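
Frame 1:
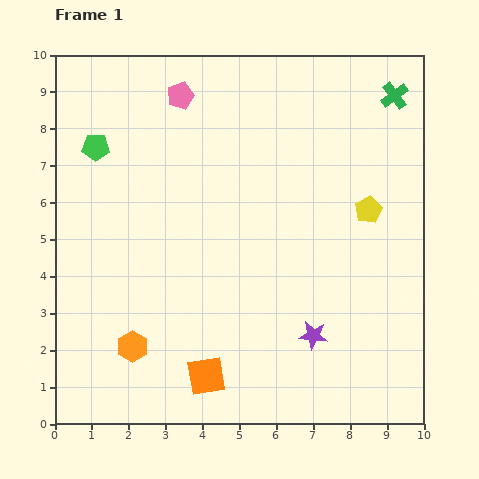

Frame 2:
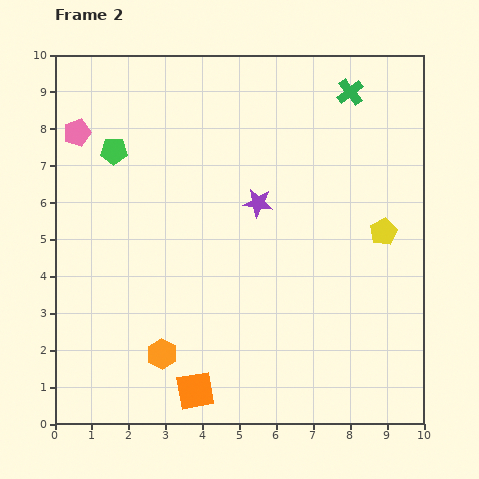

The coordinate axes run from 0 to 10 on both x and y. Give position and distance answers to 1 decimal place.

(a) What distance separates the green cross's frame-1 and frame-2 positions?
1.2

The green cross moved from (9.2, 8.9) to (8.0, 9.0), a distance of √(1.2² + 0.1²) ≈ 1.2.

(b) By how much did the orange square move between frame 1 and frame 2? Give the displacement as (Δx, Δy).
(-0.3, -0.4)

The orange square was at (4.1, 1.3) in frame 1 and (3.8, 0.9) in frame 2.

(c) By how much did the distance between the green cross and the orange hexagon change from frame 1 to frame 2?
-1.1

Distance in frame 1: 9.8. Distance in frame 2: 8.7.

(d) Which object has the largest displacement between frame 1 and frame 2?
the purple star

(moved 3.9; next 3.0)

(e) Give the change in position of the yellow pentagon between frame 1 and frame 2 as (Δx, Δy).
(0.4, -0.6)

The yellow pentagon was at (8.5, 5.8) in frame 1 and (8.9, 5.2) in frame 2.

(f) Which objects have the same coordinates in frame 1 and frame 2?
none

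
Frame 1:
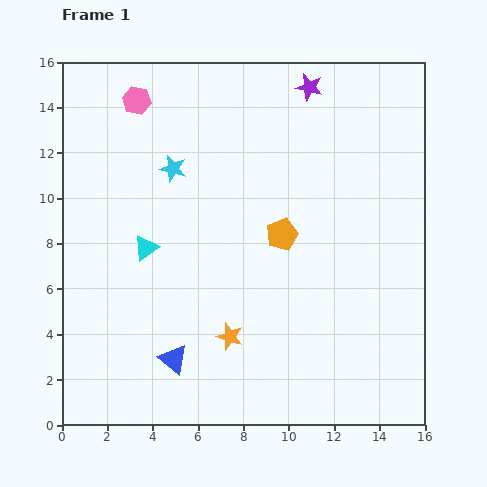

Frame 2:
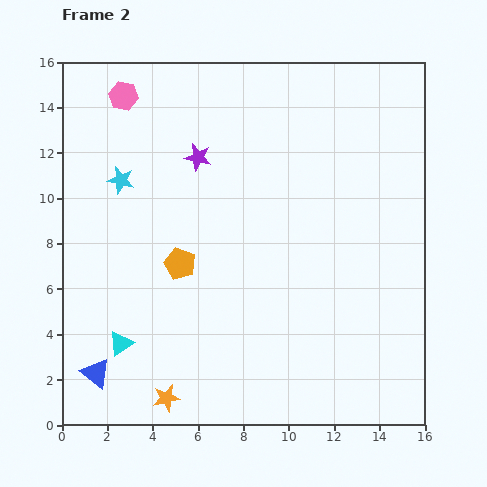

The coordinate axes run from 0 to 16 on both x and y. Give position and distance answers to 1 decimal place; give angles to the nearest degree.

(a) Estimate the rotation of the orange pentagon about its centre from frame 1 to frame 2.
27° counter-clockwise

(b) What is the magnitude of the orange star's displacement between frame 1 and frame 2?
3.9

The orange star moved from (7.4, 3.9) to (4.6, 1.2), a distance of √(2.8² + 2.7²) ≈ 3.9.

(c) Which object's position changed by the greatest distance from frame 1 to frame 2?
the purple star

(moved 5.8; next 4.7)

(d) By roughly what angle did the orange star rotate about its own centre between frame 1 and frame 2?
30° counter-clockwise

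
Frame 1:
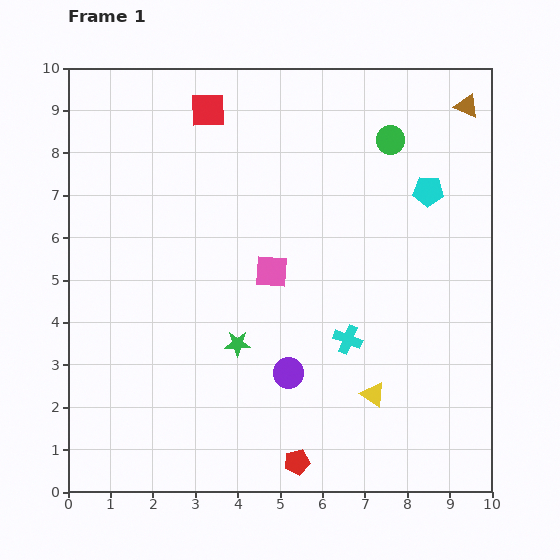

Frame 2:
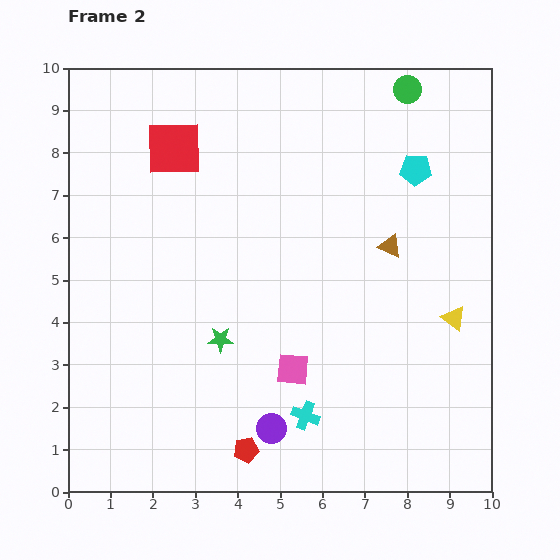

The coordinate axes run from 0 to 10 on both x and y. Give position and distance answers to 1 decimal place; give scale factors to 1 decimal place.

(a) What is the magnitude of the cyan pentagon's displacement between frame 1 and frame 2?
0.6

The cyan pentagon moved from (8.5, 7.1) to (8.2, 7.6), a distance of √(0.3² + 0.5²) ≈ 0.6.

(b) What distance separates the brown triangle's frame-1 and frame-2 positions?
3.8

The brown triangle moved from (9.4, 9.1) to (7.6, 5.8), a distance of √(1.8² + 3.3²) ≈ 3.8.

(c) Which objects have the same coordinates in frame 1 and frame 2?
none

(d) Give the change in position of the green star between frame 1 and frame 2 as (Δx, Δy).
(-0.4, 0.1)

The green star was at (4.0, 3.5) in frame 1 and (3.6, 3.6) in frame 2.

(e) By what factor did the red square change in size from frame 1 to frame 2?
1.6×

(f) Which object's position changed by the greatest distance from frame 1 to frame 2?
the brown triangle

(moved 3.8; next 2.6)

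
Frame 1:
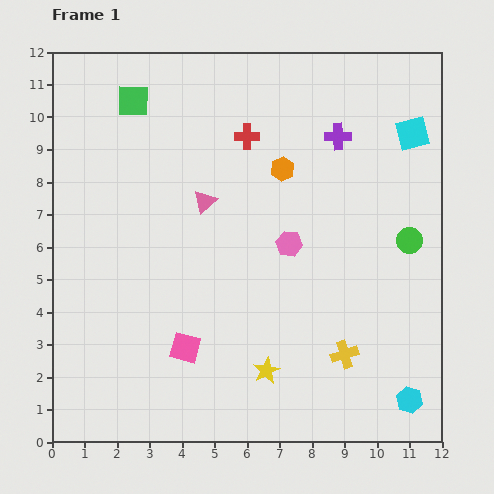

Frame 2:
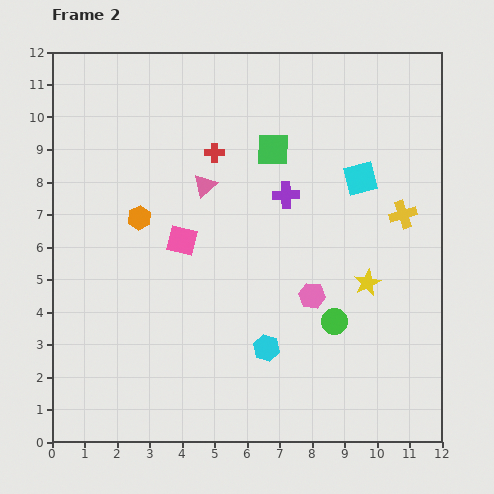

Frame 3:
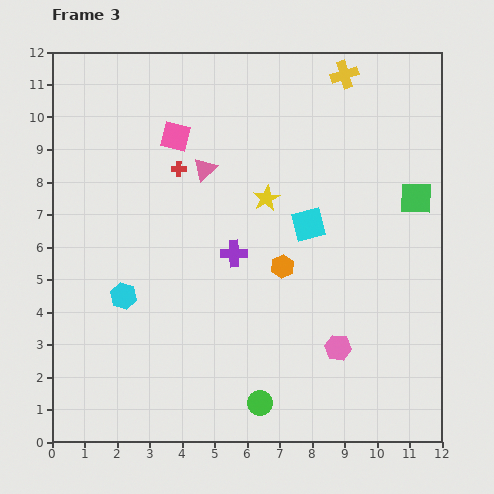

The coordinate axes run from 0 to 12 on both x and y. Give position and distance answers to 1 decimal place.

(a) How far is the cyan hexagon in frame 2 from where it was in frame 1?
4.7

The cyan hexagon moved from (11.0, 1.3) to (6.6, 2.9), a distance of √(4.4² + 1.6²) ≈ 4.7.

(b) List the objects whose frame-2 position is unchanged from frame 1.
none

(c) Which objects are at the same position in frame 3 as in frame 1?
none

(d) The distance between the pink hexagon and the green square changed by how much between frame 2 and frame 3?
+0.5

Distance in frame 2: 4.7. Distance in frame 3: 5.2.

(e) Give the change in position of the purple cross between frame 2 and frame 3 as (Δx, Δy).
(-1.6, -1.8)

The purple cross was at (7.2, 7.6) in frame 2 and (5.6, 5.8) in frame 3.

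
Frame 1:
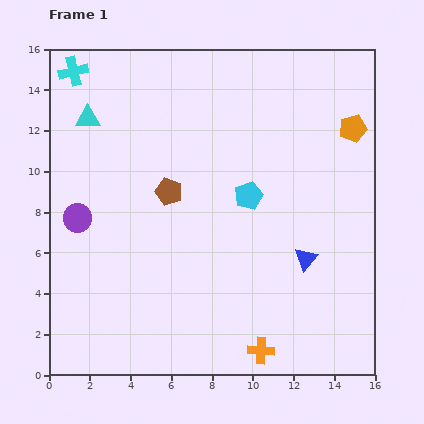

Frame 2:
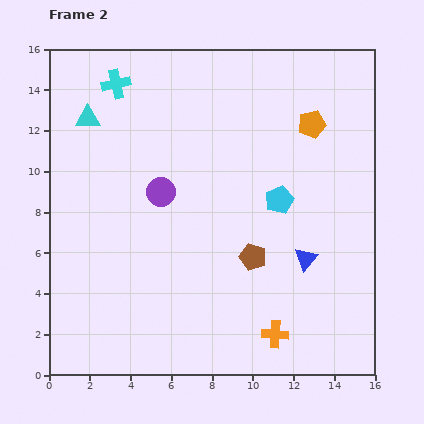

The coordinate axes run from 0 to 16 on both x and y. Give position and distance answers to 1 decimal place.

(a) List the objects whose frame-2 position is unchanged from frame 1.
the cyan triangle, the blue triangle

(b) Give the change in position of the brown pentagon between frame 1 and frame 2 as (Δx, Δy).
(4.1, -3.2)

The brown pentagon was at (5.9, 9.0) in frame 1 and (10.0, 5.8) in frame 2.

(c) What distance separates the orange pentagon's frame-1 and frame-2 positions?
2.0

The orange pentagon moved from (14.9, 12.1) to (12.9, 12.3), a distance of √(2.0² + 0.2²) ≈ 2.0.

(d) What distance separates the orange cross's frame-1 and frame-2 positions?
1.1

The orange cross moved from (10.4, 1.2) to (11.1, 2.0), a distance of √(0.7² + 0.8²) ≈ 1.1.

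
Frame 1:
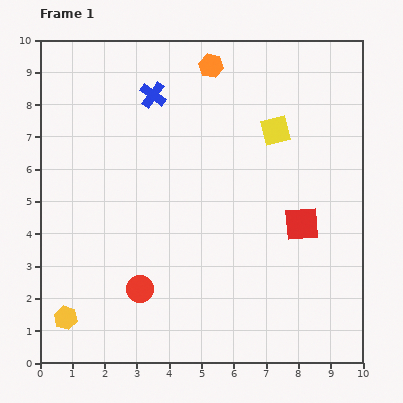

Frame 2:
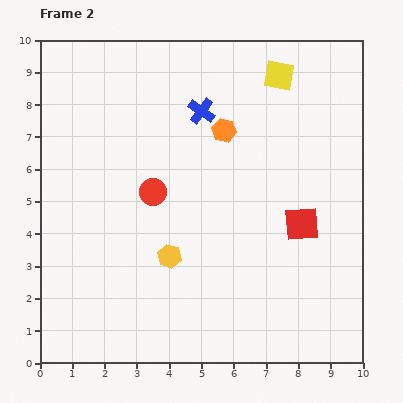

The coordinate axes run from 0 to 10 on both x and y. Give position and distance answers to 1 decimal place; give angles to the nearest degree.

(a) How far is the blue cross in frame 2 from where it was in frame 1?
1.6

The blue cross moved from (3.5, 8.3) to (5.0, 7.8), a distance of √(1.5² + 0.5²) ≈ 1.6.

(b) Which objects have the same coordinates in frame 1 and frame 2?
the red square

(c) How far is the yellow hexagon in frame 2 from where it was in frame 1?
3.7

The yellow hexagon moved from (0.8, 1.4) to (4.0, 3.3), a distance of √(3.2² + 1.9²) ≈ 3.7.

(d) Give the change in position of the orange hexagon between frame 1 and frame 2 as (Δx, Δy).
(0.4, -2.0)

The orange hexagon was at (5.3, 9.2) in frame 1 and (5.7, 7.2) in frame 2.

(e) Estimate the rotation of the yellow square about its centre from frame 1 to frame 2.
24° clockwise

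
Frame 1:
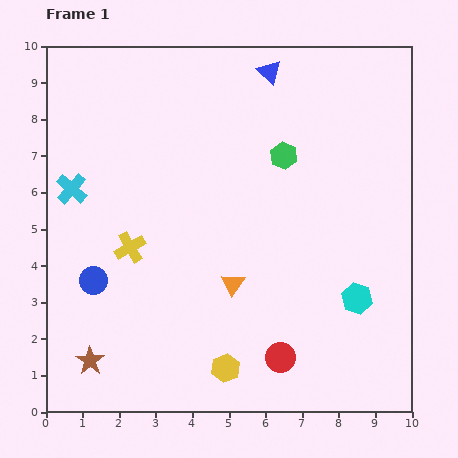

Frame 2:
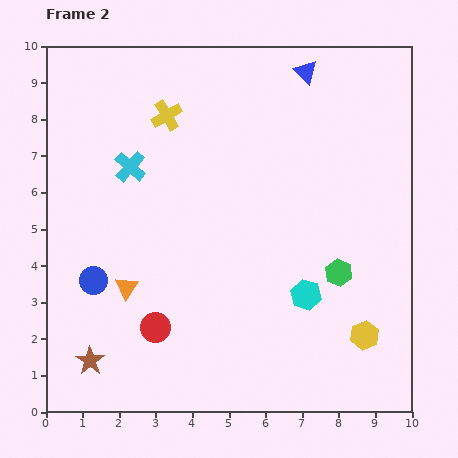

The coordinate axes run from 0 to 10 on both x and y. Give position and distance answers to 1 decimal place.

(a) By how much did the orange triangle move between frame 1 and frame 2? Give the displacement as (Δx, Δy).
(-2.9, -0.1)

The orange triangle was at (5.1, 3.5) in frame 1 and (2.2, 3.4) in frame 2.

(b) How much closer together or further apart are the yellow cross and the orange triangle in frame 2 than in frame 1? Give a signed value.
+1.8

Distance in frame 1: 3.0. Distance in frame 2: 4.8.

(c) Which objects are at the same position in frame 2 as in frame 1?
the blue circle, the brown star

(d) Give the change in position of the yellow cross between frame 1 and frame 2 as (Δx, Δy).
(1.0, 3.6)

The yellow cross was at (2.3, 4.5) in frame 1 and (3.3, 8.1) in frame 2.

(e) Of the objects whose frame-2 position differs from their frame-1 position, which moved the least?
the blue triangle

(moved 1.0)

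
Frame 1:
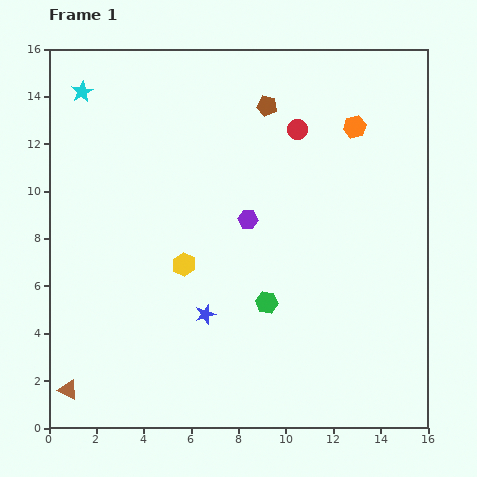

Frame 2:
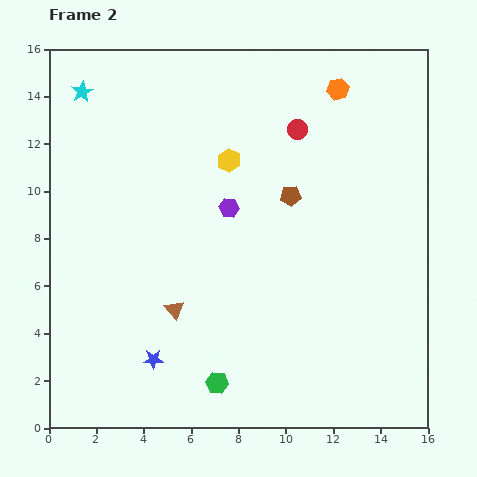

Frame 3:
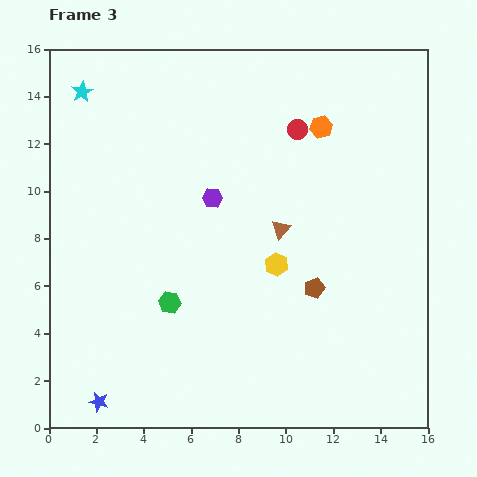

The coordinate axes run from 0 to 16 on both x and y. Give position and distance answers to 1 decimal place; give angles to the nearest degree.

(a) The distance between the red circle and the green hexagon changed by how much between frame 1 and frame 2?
+3.8

Distance in frame 1: 7.4. Distance in frame 2: 11.2.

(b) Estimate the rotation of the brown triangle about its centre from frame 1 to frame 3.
44° clockwise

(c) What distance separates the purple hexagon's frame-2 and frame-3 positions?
0.8

The purple hexagon moved from (7.6, 9.3) to (6.9, 9.7), a distance of √(0.7² + 0.4²) ≈ 0.8.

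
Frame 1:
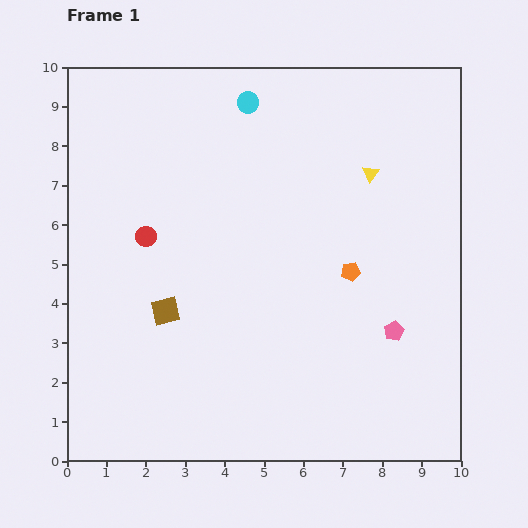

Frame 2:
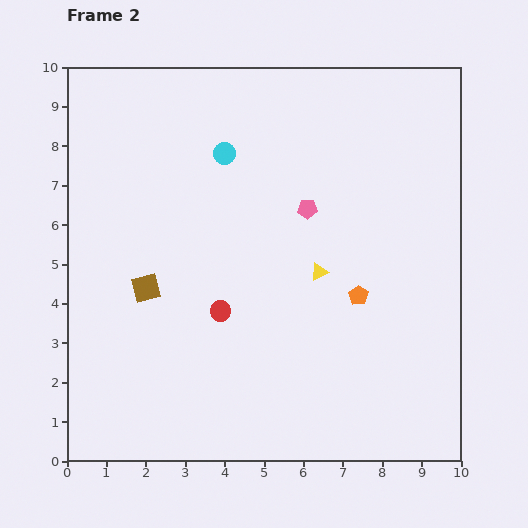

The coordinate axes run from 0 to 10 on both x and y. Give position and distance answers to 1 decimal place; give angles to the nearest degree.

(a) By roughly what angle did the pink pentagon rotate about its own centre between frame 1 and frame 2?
27° clockwise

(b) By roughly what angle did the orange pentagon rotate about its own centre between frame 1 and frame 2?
29° counter-clockwise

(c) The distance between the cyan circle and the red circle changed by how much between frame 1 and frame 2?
-0.3

Distance in frame 1: 4.3. Distance in frame 2: 4.0.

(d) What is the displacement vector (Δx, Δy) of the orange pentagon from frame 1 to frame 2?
(0.2, -0.6)

The orange pentagon was at (7.2, 4.8) in frame 1 and (7.4, 4.2) in frame 2.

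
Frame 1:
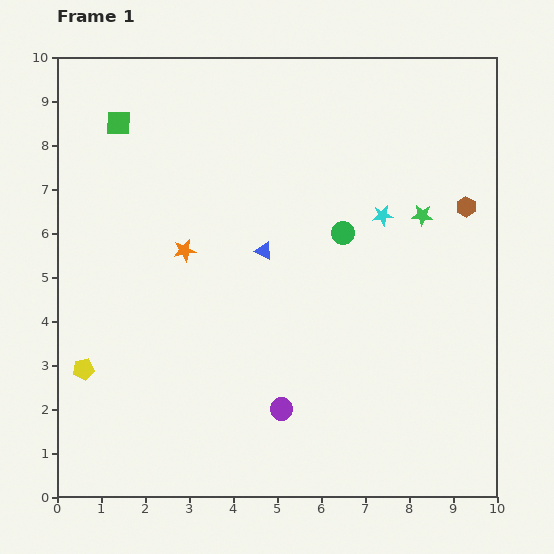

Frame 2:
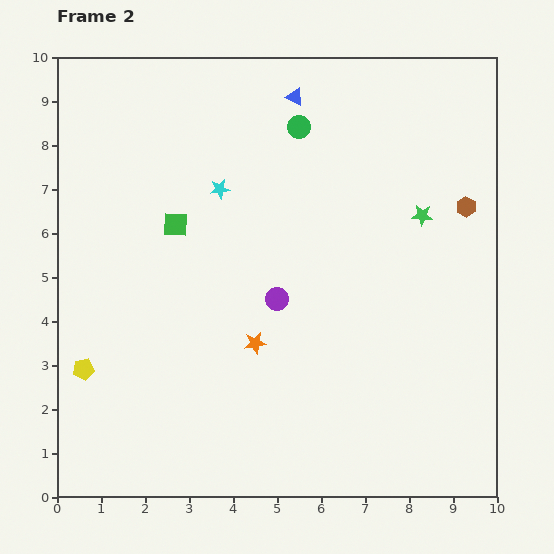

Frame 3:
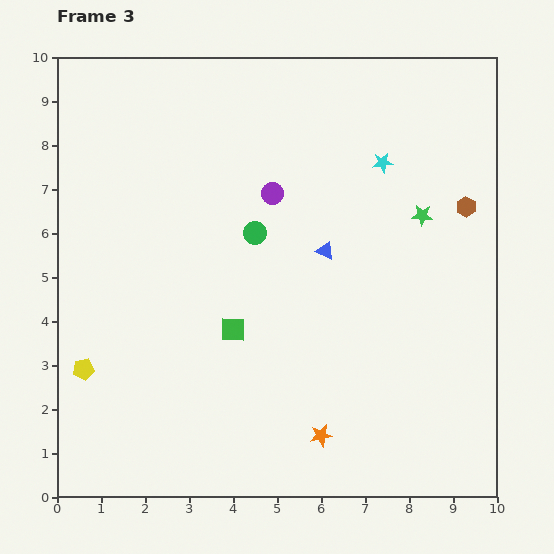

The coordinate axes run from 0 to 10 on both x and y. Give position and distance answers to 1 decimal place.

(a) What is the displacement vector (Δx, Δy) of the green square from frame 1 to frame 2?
(1.3, -2.3)

The green square was at (1.4, 8.5) in frame 1 and (2.7, 6.2) in frame 2.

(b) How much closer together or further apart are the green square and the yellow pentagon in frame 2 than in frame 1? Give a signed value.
-1.8

Distance in frame 1: 5.7. Distance in frame 2: 3.9.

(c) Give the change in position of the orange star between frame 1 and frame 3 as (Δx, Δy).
(3.1, -4.2)

The orange star was at (2.9, 5.6) in frame 1 and (6.0, 1.4) in frame 3.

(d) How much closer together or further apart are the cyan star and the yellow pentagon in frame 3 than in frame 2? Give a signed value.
+3.2

Distance in frame 2: 5.1. Distance in frame 3: 8.3.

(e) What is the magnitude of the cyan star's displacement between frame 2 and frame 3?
3.7

The cyan star moved from (3.7, 7.0) to (7.4, 7.6), a distance of √(3.7² + 0.6²) ≈ 3.7.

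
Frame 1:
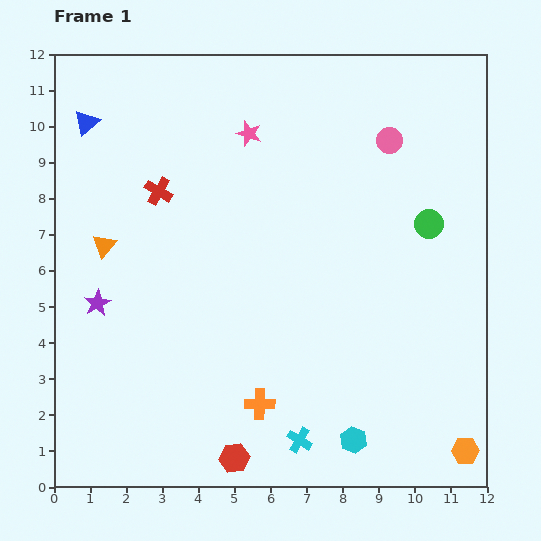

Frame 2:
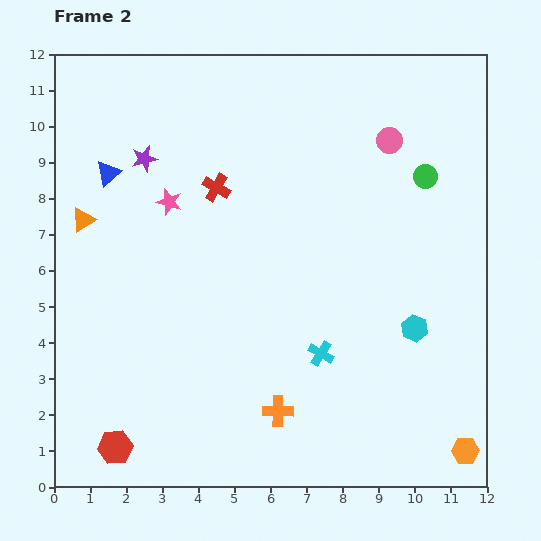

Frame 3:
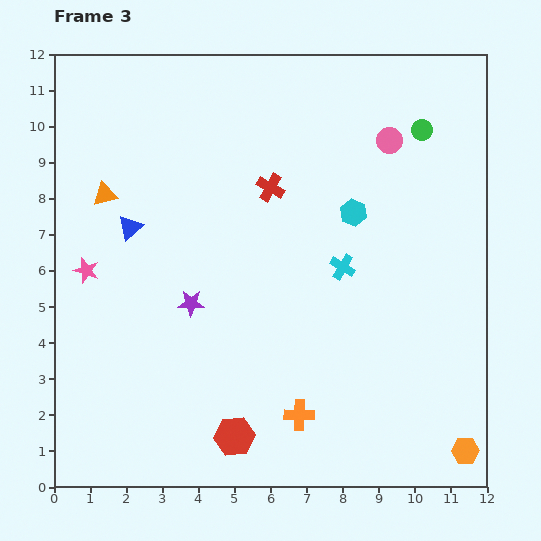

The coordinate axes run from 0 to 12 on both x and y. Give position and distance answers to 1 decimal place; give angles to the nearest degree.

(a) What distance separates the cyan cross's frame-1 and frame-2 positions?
2.5

The cyan cross moved from (6.8, 1.3) to (7.4, 3.7), a distance of √(0.6² + 2.4²) ≈ 2.5.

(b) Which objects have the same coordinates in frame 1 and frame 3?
the pink circle, the orange hexagon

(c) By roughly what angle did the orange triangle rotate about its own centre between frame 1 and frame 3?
37° clockwise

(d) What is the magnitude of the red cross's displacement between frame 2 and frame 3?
1.5

The red cross moved from (4.5, 8.3) to (6.0, 8.3), a distance of √(1.5² + 0.0²) ≈ 1.5.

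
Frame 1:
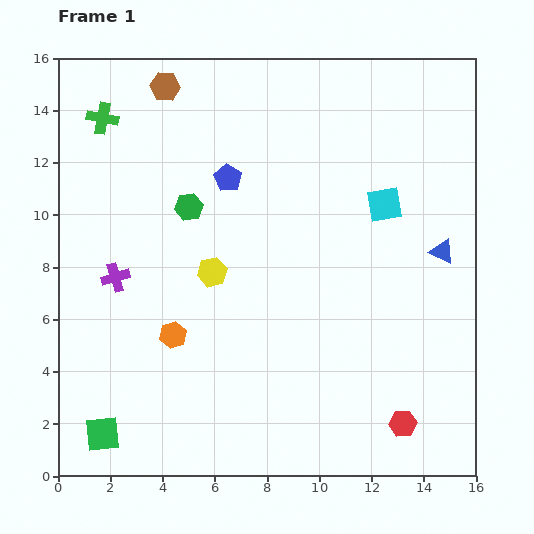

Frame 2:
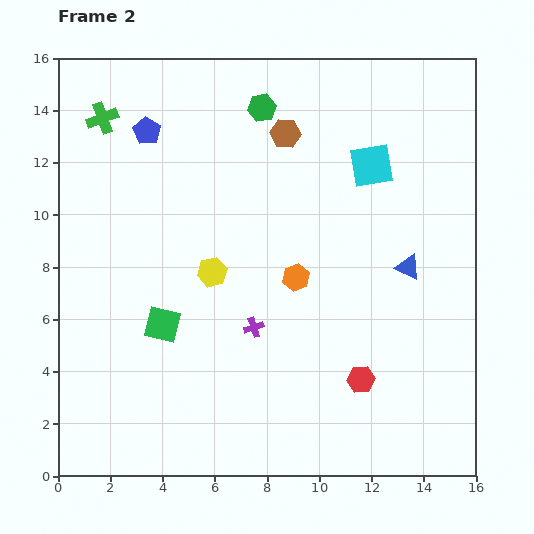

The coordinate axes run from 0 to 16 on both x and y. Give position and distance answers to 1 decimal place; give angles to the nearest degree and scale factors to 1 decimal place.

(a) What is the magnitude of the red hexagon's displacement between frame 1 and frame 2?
2.3

The red hexagon moved from (13.2, 2.0) to (11.6, 3.7), a distance of √(1.6² + 1.7²) ≈ 2.3.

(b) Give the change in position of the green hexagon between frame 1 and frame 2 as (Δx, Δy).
(2.8, 3.8)

The green hexagon was at (5.0, 10.3) in frame 1 and (7.8, 14.1) in frame 2.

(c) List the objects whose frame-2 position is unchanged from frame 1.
the green cross, the yellow hexagon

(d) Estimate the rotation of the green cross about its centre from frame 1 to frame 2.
31° counter-clockwise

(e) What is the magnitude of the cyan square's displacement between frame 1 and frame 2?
1.6

The cyan square moved from (12.5, 10.4) to (12.0, 11.9), a distance of √(0.5² + 1.5²) ≈ 1.6.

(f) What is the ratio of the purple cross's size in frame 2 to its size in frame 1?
0.7×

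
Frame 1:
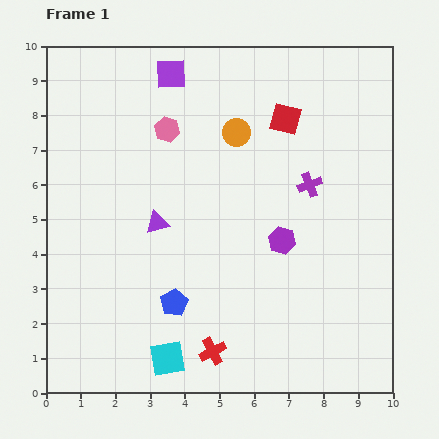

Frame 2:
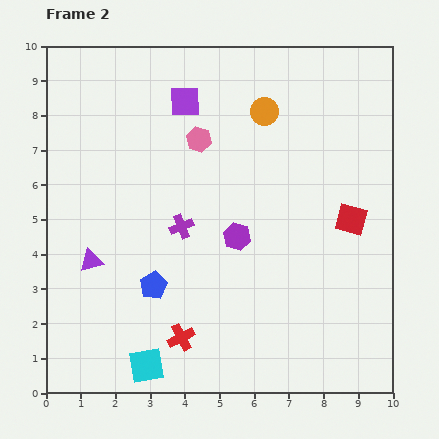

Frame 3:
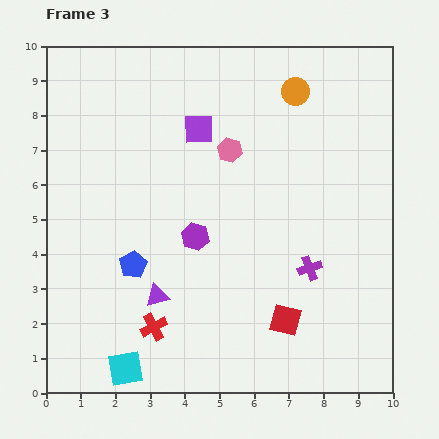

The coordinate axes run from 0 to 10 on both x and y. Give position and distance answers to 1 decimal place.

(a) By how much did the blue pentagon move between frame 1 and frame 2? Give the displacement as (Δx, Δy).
(-0.6, 0.5)

The blue pentagon was at (3.7, 2.6) in frame 1 and (3.1, 3.1) in frame 2.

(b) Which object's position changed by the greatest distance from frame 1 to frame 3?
the red square

(moved 5.8; next 2.5)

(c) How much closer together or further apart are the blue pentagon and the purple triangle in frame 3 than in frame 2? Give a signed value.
-0.8

Distance in frame 2: 1.9. Distance in frame 3: 1.1.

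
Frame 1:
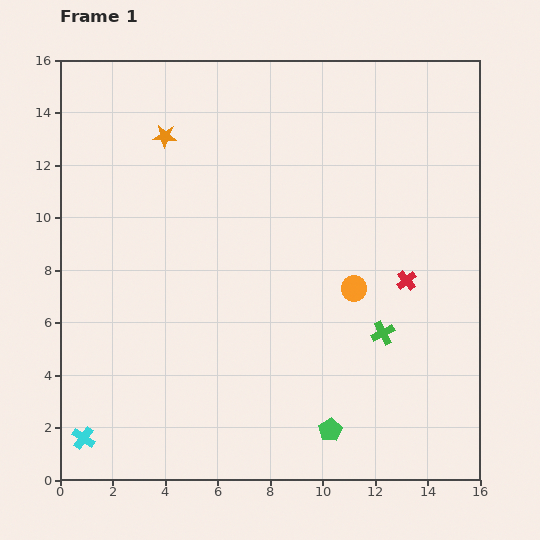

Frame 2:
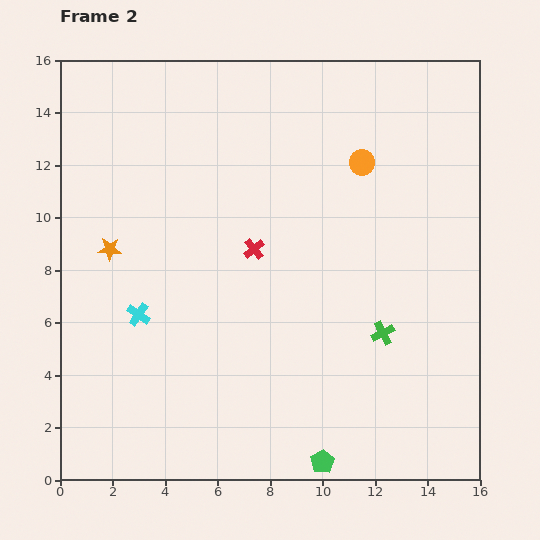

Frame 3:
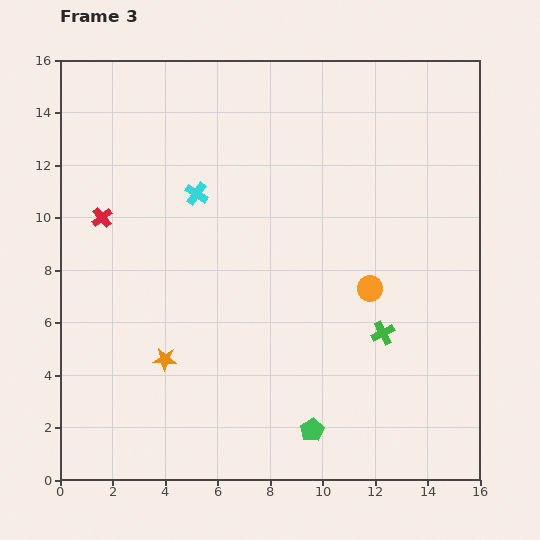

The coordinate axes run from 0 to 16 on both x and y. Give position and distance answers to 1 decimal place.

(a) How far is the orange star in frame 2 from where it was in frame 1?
4.8

The orange star moved from (4.0, 13.1) to (1.9, 8.8), a distance of √(2.1² + 4.3²) ≈ 4.8.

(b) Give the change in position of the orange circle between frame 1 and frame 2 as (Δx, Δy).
(0.3, 4.8)

The orange circle was at (11.2, 7.3) in frame 1 and (11.5, 12.1) in frame 2.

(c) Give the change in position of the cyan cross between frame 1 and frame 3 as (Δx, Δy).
(4.3, 9.3)

The cyan cross was at (0.9, 1.6) in frame 1 and (5.2, 10.9) in frame 3.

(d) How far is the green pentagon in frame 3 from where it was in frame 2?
1.3

The green pentagon moved from (10.0, 0.7) to (9.6, 1.9), a distance of √(0.4² + 1.2²) ≈ 1.3.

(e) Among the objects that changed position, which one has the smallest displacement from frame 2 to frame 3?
the green pentagon

(moved 1.3)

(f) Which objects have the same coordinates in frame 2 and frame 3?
the green cross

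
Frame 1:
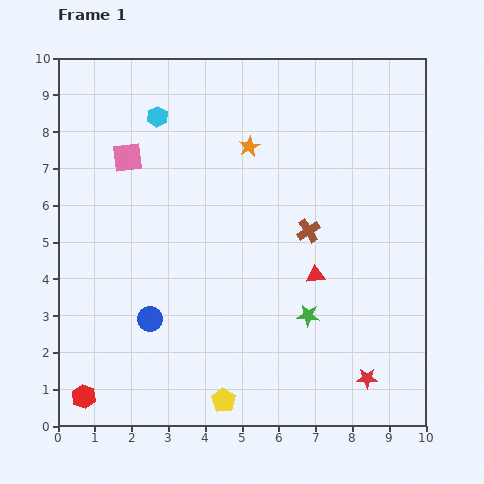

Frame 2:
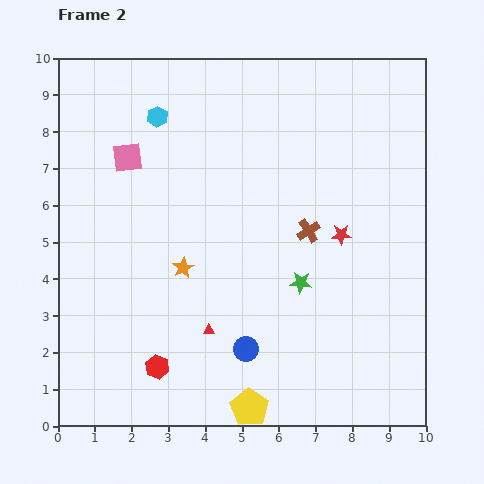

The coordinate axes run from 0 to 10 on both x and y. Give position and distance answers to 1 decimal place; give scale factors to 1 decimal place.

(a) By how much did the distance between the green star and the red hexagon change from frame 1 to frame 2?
-2.0

Distance in frame 1: 6.5. Distance in frame 2: 4.5.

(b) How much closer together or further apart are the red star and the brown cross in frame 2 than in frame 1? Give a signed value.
-3.4

Distance in frame 1: 4.3. Distance in frame 2: 0.9.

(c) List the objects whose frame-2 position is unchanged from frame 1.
the pink square, the cyan hexagon, the brown cross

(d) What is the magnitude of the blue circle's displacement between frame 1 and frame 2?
2.7

The blue circle moved from (2.5, 2.9) to (5.1, 2.1), a distance of √(2.6² + 0.8²) ≈ 2.7.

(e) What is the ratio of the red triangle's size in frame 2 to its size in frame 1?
0.6×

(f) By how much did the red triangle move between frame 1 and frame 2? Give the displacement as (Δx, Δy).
(-2.9, -1.5)

The red triangle was at (7.0, 4.1) in frame 1 and (4.1, 2.6) in frame 2.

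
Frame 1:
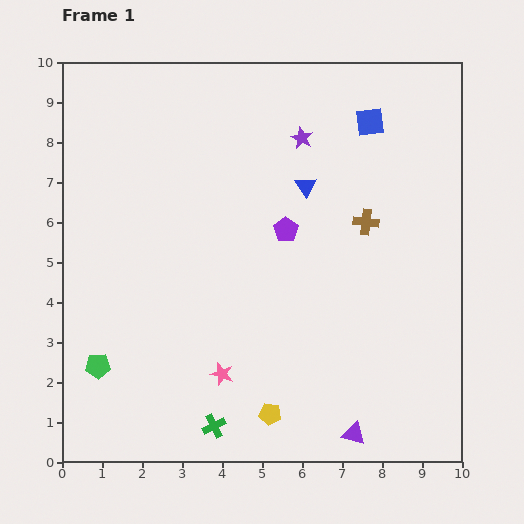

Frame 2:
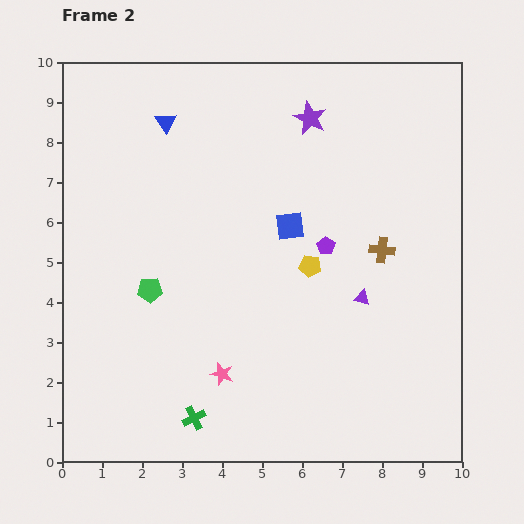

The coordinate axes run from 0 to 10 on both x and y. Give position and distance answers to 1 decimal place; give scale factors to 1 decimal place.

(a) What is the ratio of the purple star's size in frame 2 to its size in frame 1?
1.5×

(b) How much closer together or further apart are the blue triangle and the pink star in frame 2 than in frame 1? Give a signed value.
+1.4

Distance in frame 1: 5.1. Distance in frame 2: 6.5.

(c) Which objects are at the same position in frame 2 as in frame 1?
the pink star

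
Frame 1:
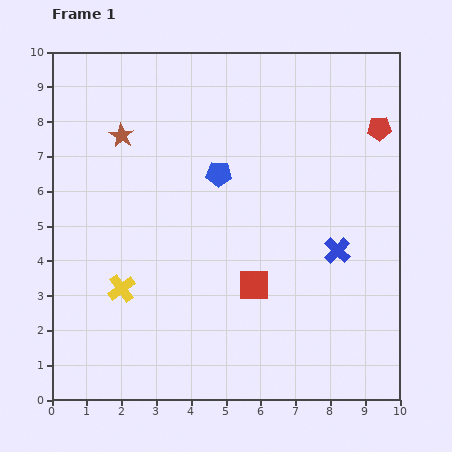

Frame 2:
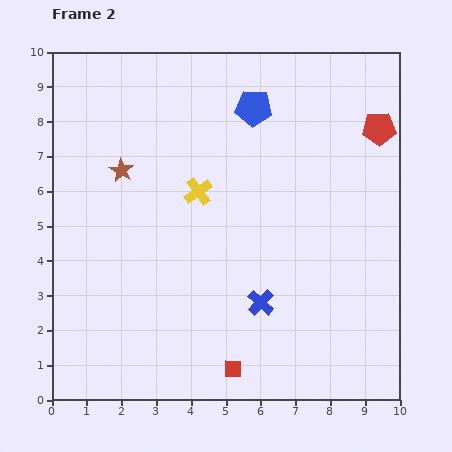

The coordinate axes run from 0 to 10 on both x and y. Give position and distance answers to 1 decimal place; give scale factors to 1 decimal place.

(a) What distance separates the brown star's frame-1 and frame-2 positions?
1.0

The brown star moved from (2.0, 7.6) to (2.0, 6.6), a distance of √(0.0² + 1.0²) ≈ 1.0.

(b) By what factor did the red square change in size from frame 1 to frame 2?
0.6×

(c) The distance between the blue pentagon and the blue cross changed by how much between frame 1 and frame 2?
+1.6

Distance in frame 1: 4.0. Distance in frame 2: 5.6.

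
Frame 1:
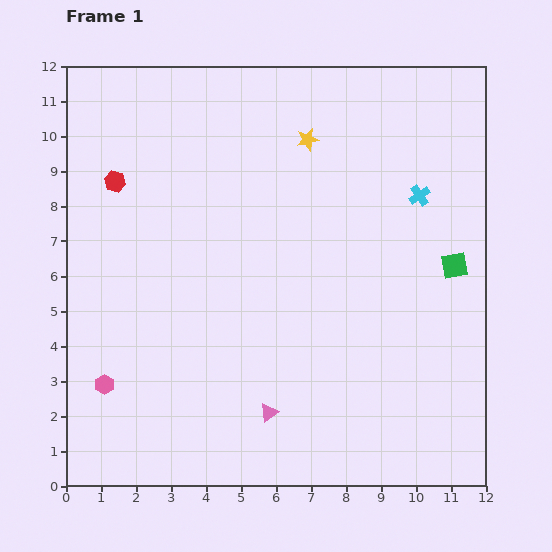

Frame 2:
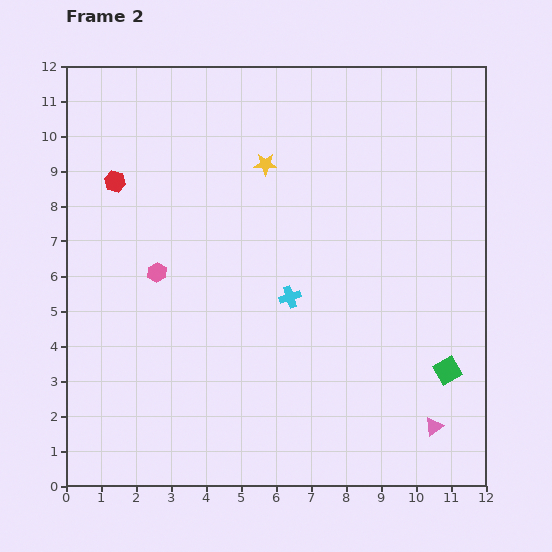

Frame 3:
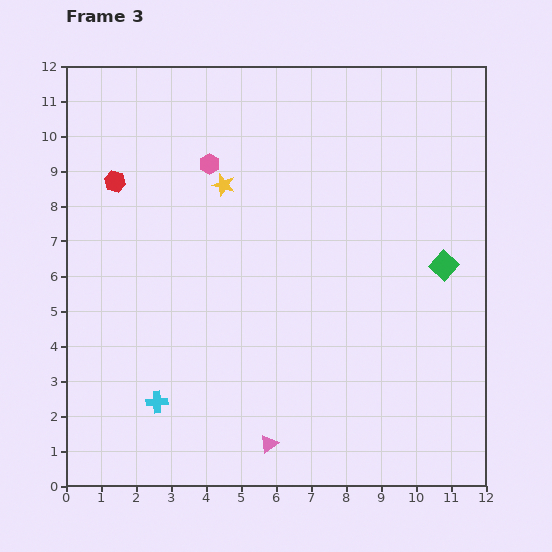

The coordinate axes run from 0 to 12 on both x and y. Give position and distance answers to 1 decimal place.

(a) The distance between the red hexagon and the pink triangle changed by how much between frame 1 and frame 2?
+3.6

Distance in frame 1: 7.9. Distance in frame 2: 11.5.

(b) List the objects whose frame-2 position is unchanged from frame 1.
the red hexagon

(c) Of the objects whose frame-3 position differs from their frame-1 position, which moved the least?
the green square

(moved 0.3)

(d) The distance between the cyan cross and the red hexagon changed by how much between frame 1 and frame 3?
-2.3

Distance in frame 1: 8.7. Distance in frame 3: 6.4.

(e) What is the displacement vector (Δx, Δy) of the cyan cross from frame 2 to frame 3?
(-3.8, -3.0)

The cyan cross was at (6.4, 5.4) in frame 2 and (2.6, 2.4) in frame 3.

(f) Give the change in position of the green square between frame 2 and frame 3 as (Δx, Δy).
(-0.1, 3.0)

The green square was at (10.9, 3.3) in frame 2 and (10.8, 6.3) in frame 3.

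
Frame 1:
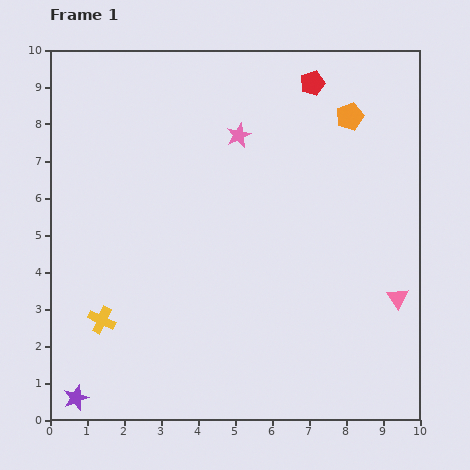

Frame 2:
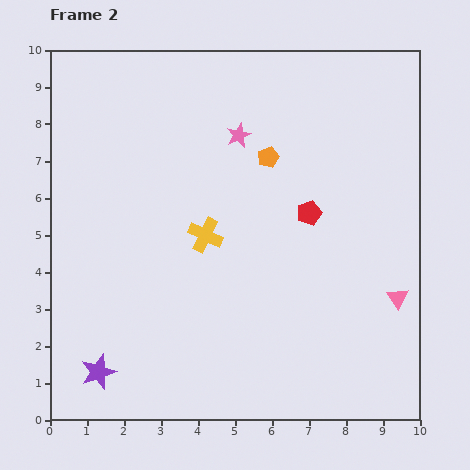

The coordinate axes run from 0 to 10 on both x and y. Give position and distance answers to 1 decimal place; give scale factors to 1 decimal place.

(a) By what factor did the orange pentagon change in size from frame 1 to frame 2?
0.8×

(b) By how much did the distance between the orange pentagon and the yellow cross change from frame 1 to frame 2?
-6.0

Distance in frame 1: 8.7. Distance in frame 2: 2.7.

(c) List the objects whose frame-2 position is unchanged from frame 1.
the pink star, the pink triangle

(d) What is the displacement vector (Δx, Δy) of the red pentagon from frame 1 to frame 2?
(-0.1, -3.5)

The red pentagon was at (7.1, 9.1) in frame 1 and (7.0, 5.6) in frame 2.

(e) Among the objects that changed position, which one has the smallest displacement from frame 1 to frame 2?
the purple star

(moved 0.9)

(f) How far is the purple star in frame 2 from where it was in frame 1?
0.9

The purple star moved from (0.7, 0.6) to (1.3, 1.3), a distance of √(0.6² + 0.7²) ≈ 0.9.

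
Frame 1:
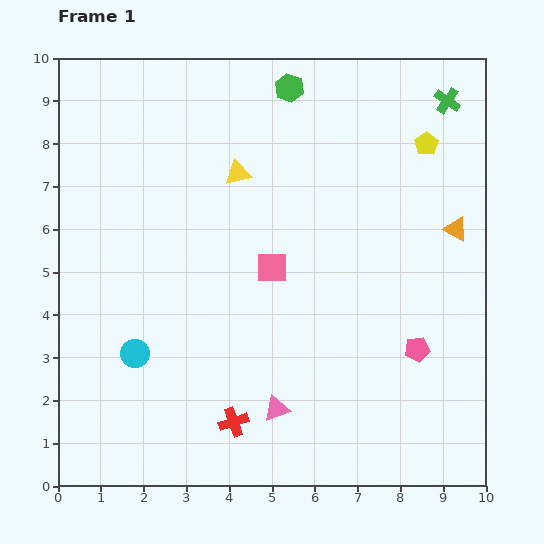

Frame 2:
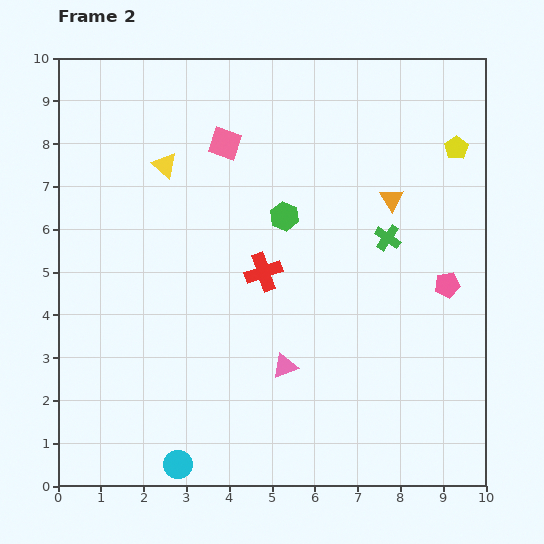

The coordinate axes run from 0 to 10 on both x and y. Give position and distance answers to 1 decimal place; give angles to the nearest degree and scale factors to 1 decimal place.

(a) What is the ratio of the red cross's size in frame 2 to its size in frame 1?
1.3×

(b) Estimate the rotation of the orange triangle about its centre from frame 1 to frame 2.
29° clockwise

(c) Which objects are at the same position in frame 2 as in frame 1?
none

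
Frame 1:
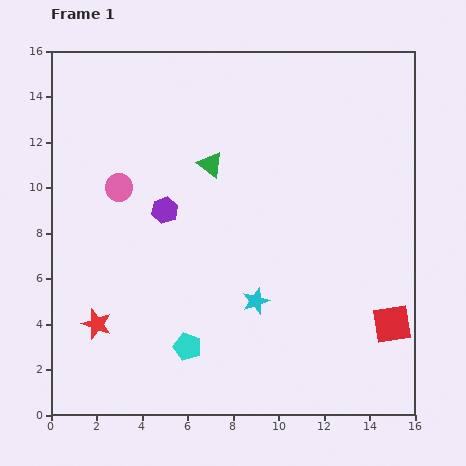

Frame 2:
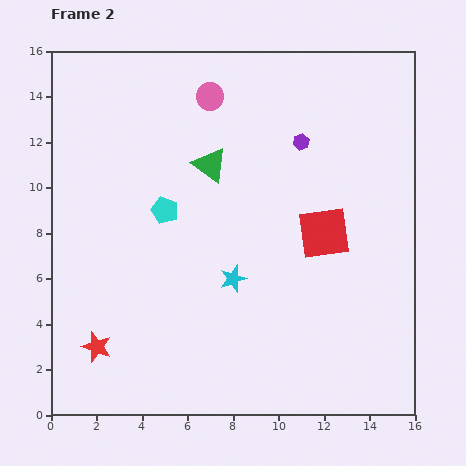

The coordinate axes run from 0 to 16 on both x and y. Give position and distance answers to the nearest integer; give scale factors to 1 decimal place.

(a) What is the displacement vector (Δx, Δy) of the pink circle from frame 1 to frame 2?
(4, 4)

The pink circle was at (3, 10) in frame 1 and (7, 14) in frame 2.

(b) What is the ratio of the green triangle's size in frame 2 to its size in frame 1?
1.4×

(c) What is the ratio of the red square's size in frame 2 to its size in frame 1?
1.3×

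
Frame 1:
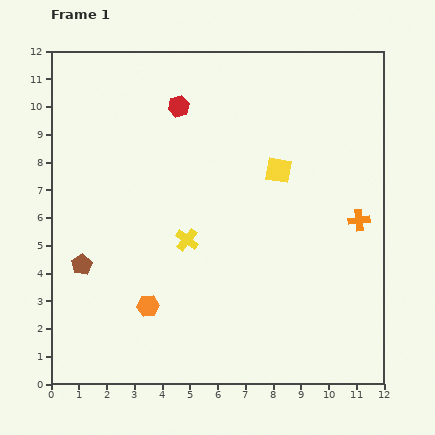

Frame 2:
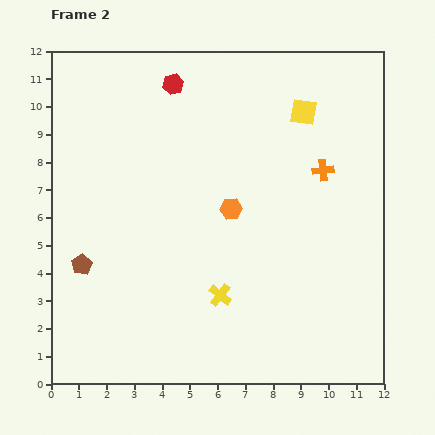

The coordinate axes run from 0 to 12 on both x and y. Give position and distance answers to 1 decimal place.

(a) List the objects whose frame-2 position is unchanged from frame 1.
the brown pentagon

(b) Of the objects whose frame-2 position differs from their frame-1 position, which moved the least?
the red hexagon

(moved 0.8)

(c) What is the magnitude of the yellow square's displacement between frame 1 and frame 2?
2.3

The yellow square moved from (8.2, 7.7) to (9.1, 9.8), a distance of √(0.9² + 2.1²) ≈ 2.3.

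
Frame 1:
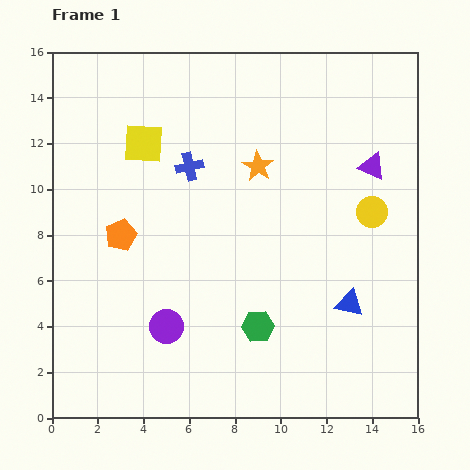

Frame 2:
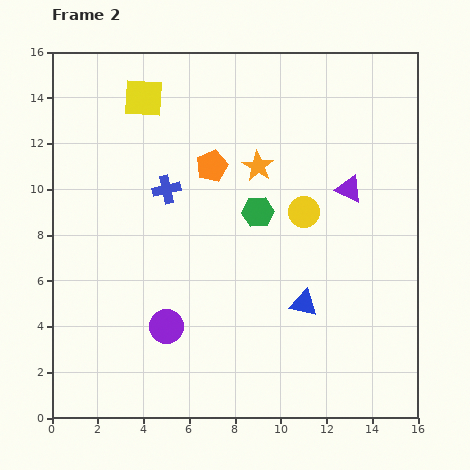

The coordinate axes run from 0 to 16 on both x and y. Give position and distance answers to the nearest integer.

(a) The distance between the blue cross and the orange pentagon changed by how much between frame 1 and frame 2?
-2

Distance in frame 1: 4. Distance in frame 2: 2.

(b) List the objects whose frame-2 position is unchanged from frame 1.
the purple circle, the orange star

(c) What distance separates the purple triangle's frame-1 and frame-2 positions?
1

The purple triangle moved from (14, 11) to (13, 10), a distance of √(1² + 1²) ≈ 1.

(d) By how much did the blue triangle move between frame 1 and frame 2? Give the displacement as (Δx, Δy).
(-2, 0)

The blue triangle was at (13, 5) in frame 1 and (11, 5) in frame 2.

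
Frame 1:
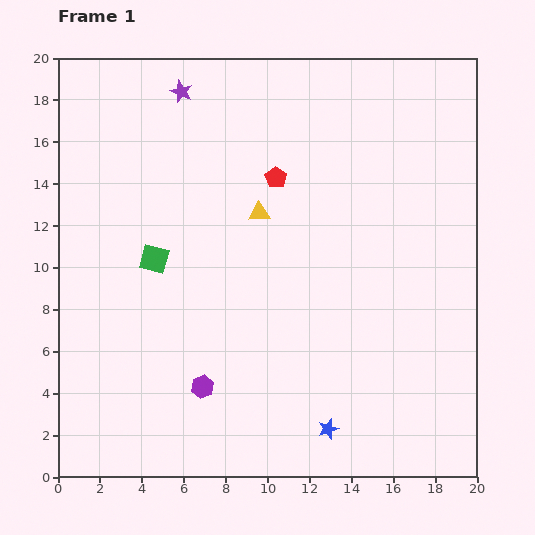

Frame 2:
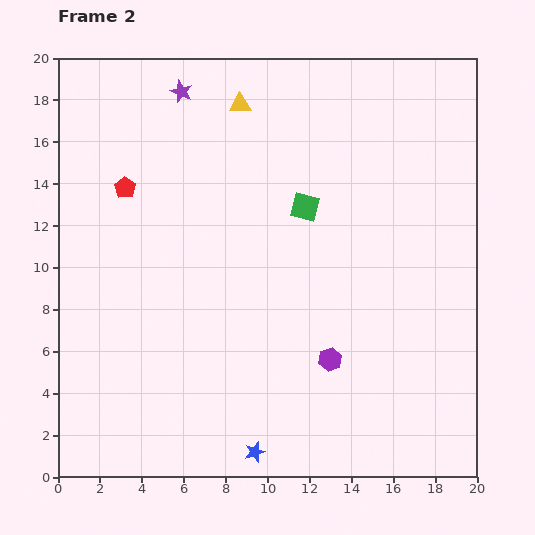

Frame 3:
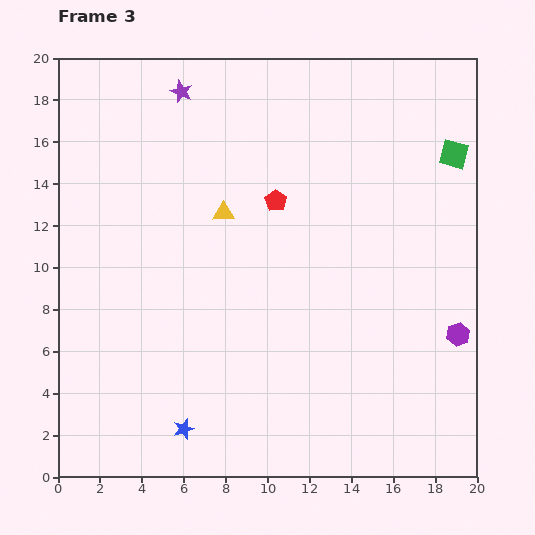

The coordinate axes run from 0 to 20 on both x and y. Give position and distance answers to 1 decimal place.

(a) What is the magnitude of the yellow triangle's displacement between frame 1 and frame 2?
5.3

The yellow triangle moved from (9.6, 12.6) to (8.7, 17.8), a distance of √(0.9² + 5.2²) ≈ 5.3.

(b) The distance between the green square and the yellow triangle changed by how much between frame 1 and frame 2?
+0.3

Distance in frame 1: 5.5. Distance in frame 2: 5.8.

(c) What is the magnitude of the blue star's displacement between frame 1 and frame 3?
6.9

The blue star moved from (12.9, 2.3) to (6.0, 2.3), a distance of √(6.9² + 0.0²) ≈ 6.9.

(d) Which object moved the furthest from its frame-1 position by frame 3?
the green square

(moved 15.1; next 12.5)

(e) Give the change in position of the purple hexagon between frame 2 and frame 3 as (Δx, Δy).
(6.1, 1.2)

The purple hexagon was at (13.0, 5.6) in frame 2 and (19.1, 6.8) in frame 3.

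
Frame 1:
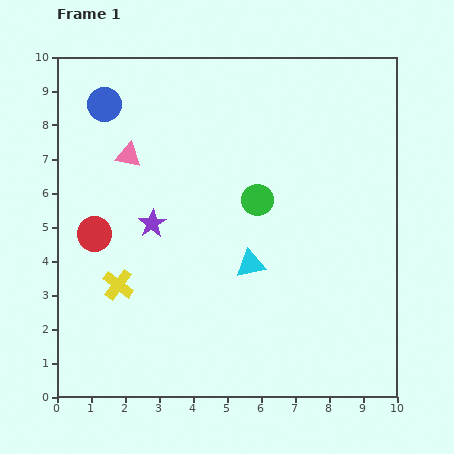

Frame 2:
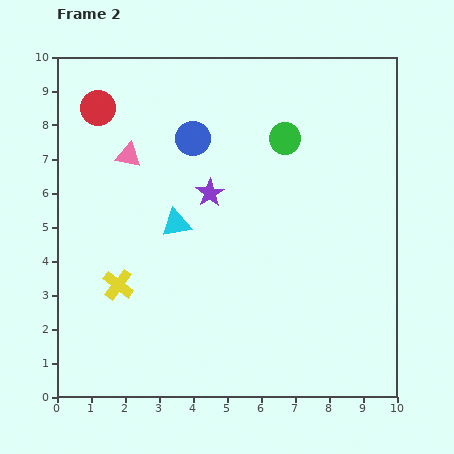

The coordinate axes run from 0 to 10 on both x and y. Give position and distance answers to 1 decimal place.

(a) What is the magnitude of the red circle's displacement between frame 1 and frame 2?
3.7

The red circle moved from (1.1, 4.8) to (1.2, 8.5), a distance of √(0.1² + 3.7²) ≈ 3.7.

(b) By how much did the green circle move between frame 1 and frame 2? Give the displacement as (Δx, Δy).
(0.8, 1.8)

The green circle was at (5.9, 5.8) in frame 1 and (6.7, 7.6) in frame 2.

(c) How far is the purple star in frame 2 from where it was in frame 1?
1.9

The purple star moved from (2.8, 5.1) to (4.5, 6.0), a distance of √(1.7² + 0.9²) ≈ 1.9.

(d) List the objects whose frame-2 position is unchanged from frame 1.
the yellow cross, the pink triangle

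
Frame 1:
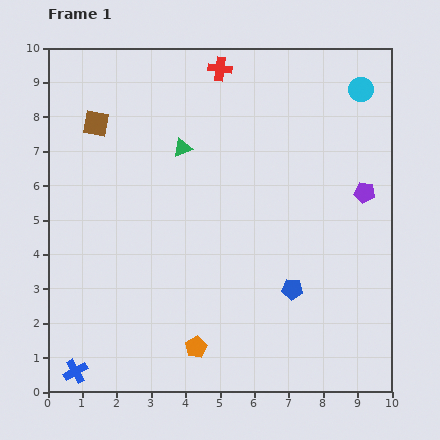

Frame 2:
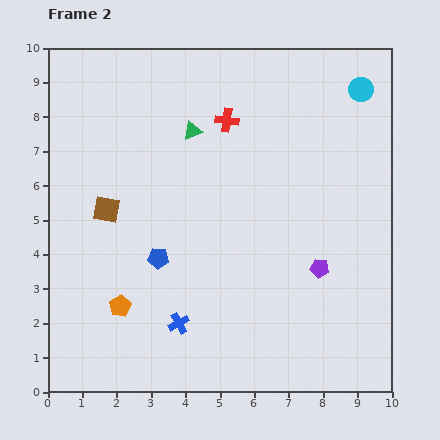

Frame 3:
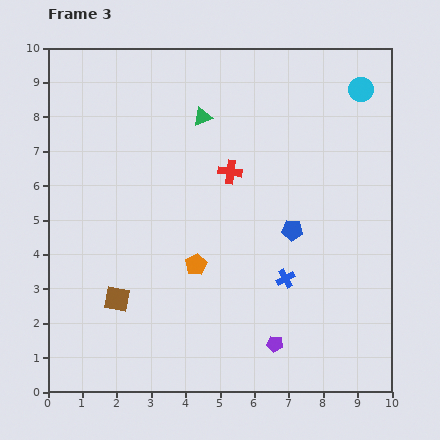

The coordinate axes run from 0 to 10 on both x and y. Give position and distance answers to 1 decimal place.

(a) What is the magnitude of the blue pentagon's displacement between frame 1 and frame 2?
4.0

The blue pentagon moved from (7.1, 3.0) to (3.2, 3.9), a distance of √(3.9² + 0.9²) ≈ 4.0.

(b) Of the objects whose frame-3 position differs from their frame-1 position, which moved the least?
the green triangle

(moved 1.1)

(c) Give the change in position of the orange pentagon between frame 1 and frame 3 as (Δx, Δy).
(0.0, 2.4)

The orange pentagon was at (4.3, 1.3) in frame 1 and (4.3, 3.7) in frame 3.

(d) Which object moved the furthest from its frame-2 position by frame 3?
the blue pentagon

(moved 4.0; next 3.4)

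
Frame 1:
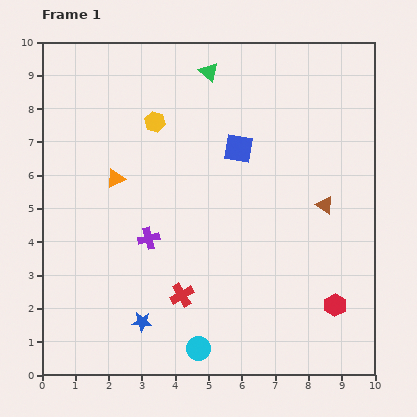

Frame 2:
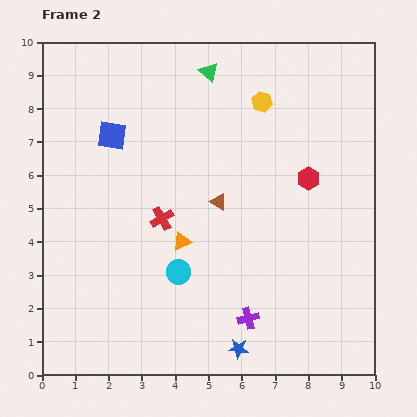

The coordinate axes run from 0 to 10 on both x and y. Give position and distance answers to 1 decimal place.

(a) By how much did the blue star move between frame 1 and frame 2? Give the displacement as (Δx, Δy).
(2.9, -0.8)

The blue star was at (3.0, 1.6) in frame 1 and (5.9, 0.8) in frame 2.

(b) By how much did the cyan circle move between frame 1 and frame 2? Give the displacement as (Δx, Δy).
(-0.6, 2.3)

The cyan circle was at (4.7, 0.8) in frame 1 and (4.1, 3.1) in frame 2.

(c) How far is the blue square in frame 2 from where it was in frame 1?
3.8

The blue square moved from (5.9, 6.8) to (2.1, 7.2), a distance of √(3.8² + 0.4²) ≈ 3.8.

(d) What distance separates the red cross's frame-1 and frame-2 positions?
2.4

The red cross moved from (4.2, 2.4) to (3.6, 4.7), a distance of √(0.6² + 2.3²) ≈ 2.4.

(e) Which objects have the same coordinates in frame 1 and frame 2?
the green triangle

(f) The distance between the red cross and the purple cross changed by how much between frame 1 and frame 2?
+2.0

Distance in frame 1: 2.0. Distance in frame 2: 4.0.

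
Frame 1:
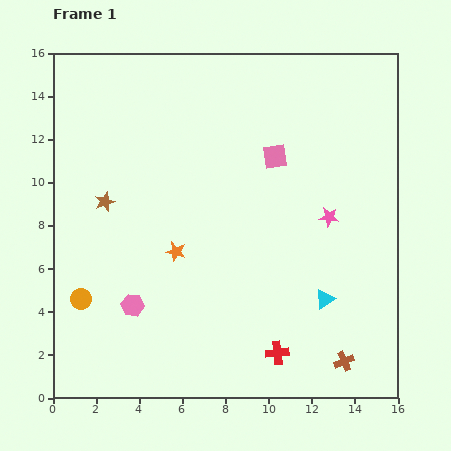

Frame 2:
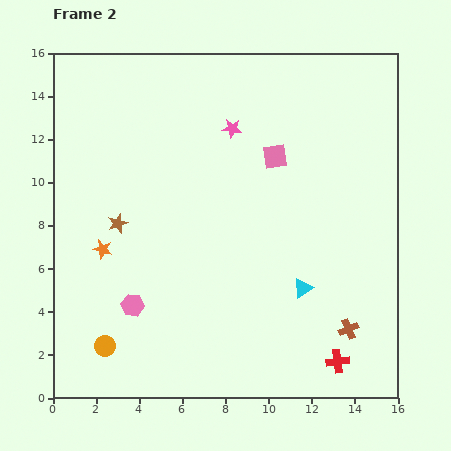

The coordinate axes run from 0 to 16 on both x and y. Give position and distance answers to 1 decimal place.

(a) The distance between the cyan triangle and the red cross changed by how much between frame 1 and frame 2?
+0.5

Distance in frame 1: 3.3. Distance in frame 2: 3.8.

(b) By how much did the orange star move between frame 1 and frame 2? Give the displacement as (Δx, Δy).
(-3.4, 0.1)

The orange star was at (5.7, 6.8) in frame 1 and (2.3, 6.9) in frame 2.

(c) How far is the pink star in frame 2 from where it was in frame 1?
6.1

The pink star moved from (12.8, 8.4) to (8.3, 12.5), a distance of √(4.5² + 4.1²) ≈ 6.1.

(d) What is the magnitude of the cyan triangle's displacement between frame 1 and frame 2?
1.1

The cyan triangle moved from (12.6, 4.6) to (11.6, 5.1), a distance of √(1.0² + 0.5²) ≈ 1.1.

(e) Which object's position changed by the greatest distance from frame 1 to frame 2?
the pink star

(moved 6.1; next 3.4)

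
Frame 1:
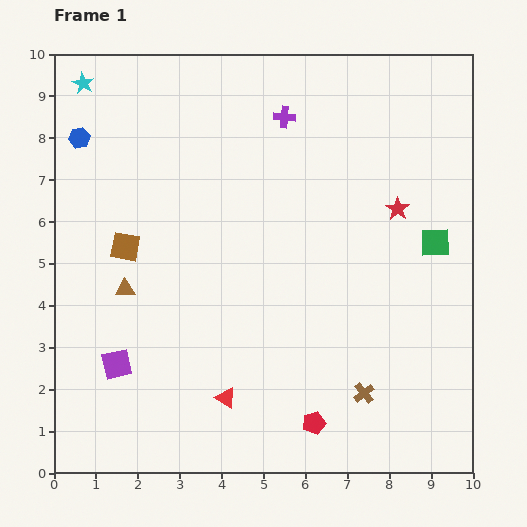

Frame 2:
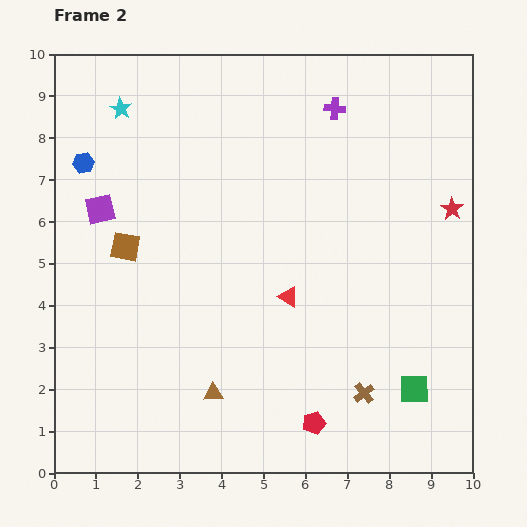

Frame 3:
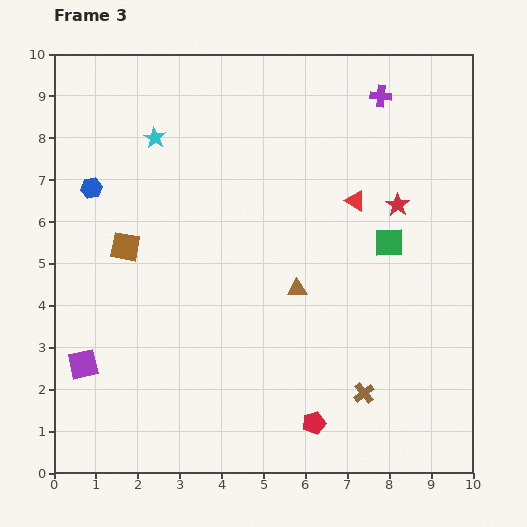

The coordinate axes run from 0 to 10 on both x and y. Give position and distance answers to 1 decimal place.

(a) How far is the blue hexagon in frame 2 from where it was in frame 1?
0.6

The blue hexagon moved from (0.6, 8.0) to (0.7, 7.4), a distance of √(0.1² + 0.6²) ≈ 0.6.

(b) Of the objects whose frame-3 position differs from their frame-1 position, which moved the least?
the red star

(moved 0.1)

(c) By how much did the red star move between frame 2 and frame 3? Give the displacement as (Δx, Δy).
(-1.3, 0.1)

The red star was at (9.5, 6.3) in frame 2 and (8.2, 6.4) in frame 3.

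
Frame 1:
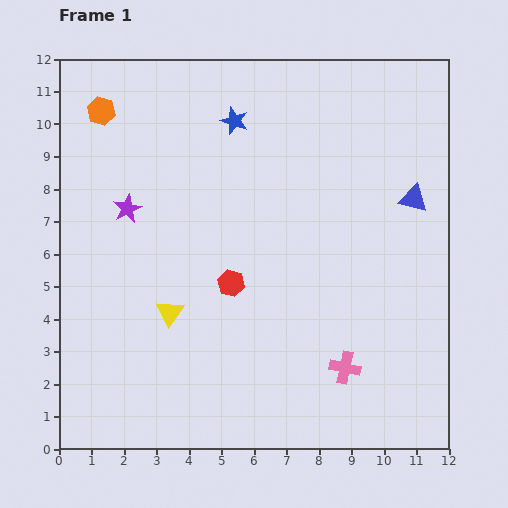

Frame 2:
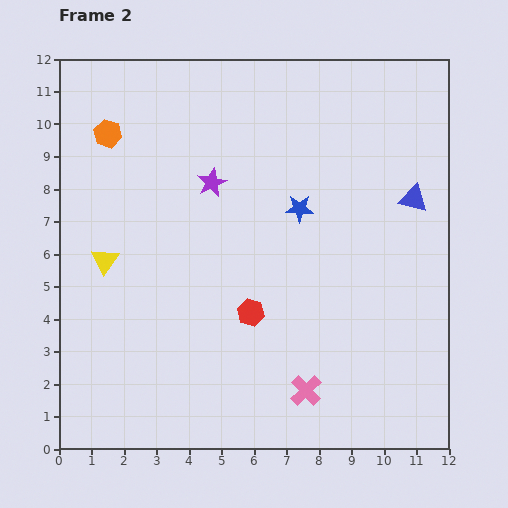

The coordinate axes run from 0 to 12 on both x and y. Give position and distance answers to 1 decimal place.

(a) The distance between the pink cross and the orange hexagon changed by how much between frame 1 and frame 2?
-0.9

Distance in frame 1: 10.9. Distance in frame 2: 10.0.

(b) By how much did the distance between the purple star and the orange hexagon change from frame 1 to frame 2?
+0.4

Distance in frame 1: 3.1. Distance in frame 2: 3.5.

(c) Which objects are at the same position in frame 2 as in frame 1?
the blue triangle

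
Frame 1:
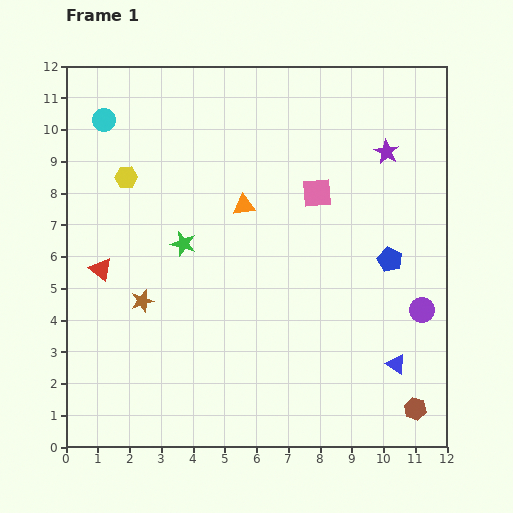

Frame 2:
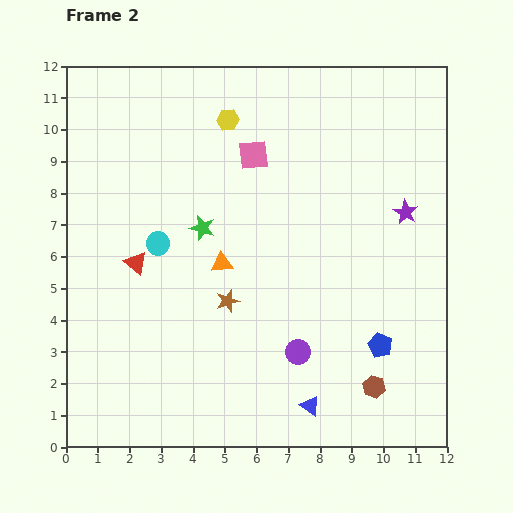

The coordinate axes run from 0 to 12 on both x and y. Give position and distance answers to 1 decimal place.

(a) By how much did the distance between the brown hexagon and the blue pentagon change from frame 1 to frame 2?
-3.5

Distance in frame 1: 4.8. Distance in frame 2: 1.3.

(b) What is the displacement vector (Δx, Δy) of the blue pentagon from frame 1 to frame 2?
(-0.3, -2.7)

The blue pentagon was at (10.2, 5.9) in frame 1 and (9.9, 3.2) in frame 2.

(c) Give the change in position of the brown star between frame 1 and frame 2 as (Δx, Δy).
(2.7, 0.0)

The brown star was at (2.4, 4.6) in frame 1 and (5.1, 4.6) in frame 2.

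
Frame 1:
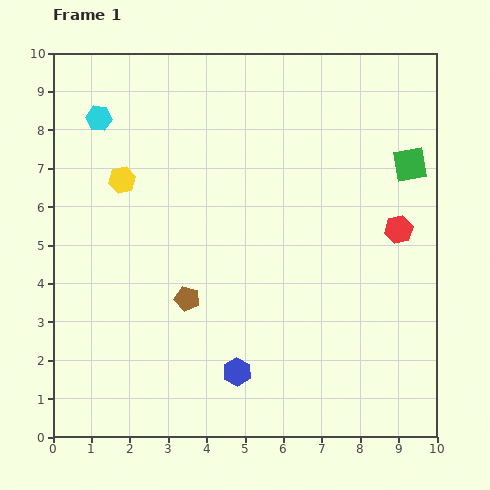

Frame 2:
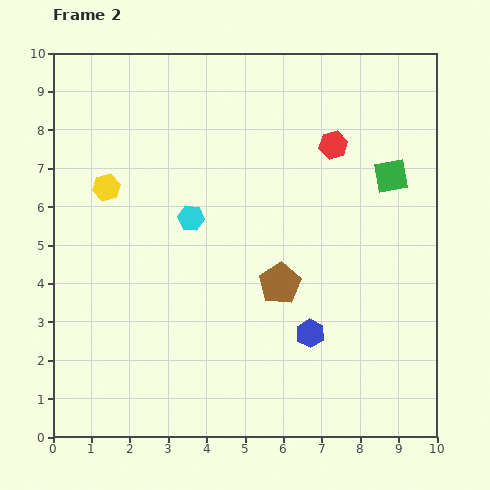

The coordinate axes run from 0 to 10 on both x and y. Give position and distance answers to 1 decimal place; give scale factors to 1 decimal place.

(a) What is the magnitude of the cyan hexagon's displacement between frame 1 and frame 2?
3.5

The cyan hexagon moved from (1.2, 8.3) to (3.6, 5.7), a distance of √(2.4² + 2.6²) ≈ 3.5.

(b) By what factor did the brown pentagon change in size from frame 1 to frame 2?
1.6×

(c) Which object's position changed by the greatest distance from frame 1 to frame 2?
the cyan hexagon

(moved 3.5; next 2.8)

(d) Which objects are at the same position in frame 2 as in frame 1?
none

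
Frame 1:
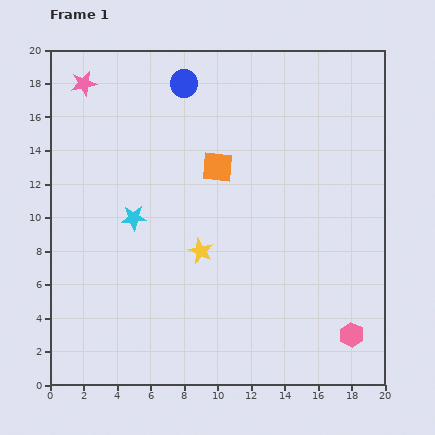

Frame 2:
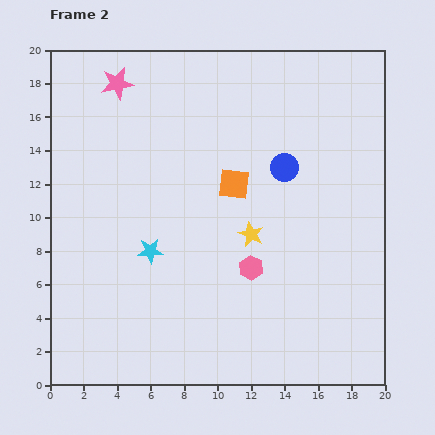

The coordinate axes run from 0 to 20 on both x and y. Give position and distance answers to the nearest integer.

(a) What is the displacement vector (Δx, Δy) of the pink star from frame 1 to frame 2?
(2, 0)

The pink star was at (2, 18) in frame 1 and (4, 18) in frame 2.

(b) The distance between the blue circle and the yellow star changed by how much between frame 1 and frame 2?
-6

Distance in frame 1: 10. Distance in frame 2: 4.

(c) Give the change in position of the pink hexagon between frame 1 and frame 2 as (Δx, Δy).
(-6, 4)

The pink hexagon was at (18, 3) in frame 1 and (12, 7) in frame 2.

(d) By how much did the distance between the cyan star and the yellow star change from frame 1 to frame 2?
+2

Distance in frame 1: 4. Distance in frame 2: 6.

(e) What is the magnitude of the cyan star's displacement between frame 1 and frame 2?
2

The cyan star moved from (5, 10) to (6, 8), a distance of √(1² + 2²) ≈ 2.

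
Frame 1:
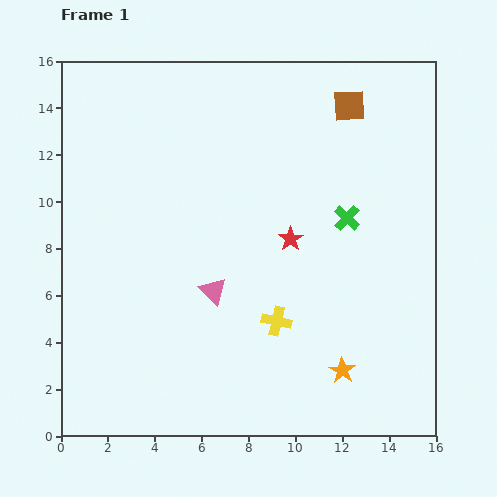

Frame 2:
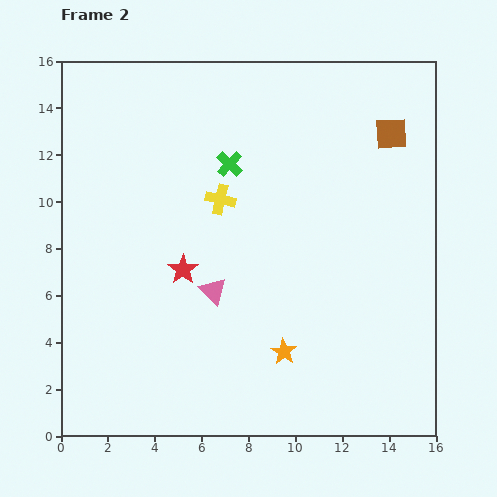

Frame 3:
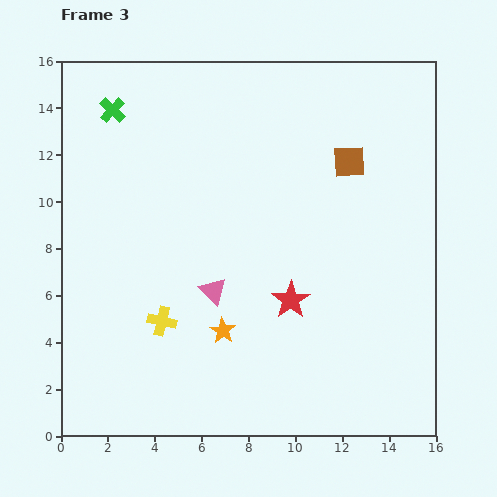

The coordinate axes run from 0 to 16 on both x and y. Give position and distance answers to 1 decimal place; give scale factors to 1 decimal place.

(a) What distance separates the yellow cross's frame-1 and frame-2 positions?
5.7

The yellow cross moved from (9.2, 4.9) to (6.8, 10.1), a distance of √(2.4² + 5.2²) ≈ 5.7.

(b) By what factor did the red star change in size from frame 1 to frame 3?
1.5×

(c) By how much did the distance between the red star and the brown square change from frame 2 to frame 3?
-4.2

Distance in frame 2: 10.6. Distance in frame 3: 6.4.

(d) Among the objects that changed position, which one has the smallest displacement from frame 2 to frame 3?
the brown square

(moved 2.2)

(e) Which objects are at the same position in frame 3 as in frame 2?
the pink triangle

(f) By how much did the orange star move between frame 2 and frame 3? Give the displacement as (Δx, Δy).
(-2.6, 0.9)

The orange star was at (9.5, 3.6) in frame 2 and (6.9, 4.5) in frame 3.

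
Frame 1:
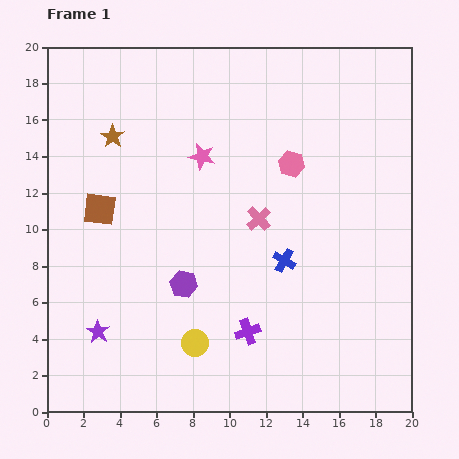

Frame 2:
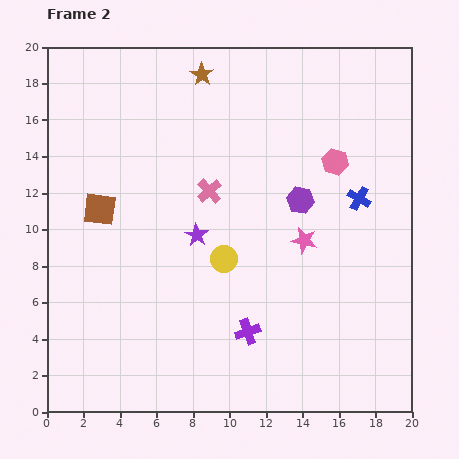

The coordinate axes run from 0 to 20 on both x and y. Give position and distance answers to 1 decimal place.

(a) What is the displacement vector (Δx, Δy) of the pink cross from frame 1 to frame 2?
(-2.7, 1.5)

The pink cross was at (11.6, 10.6) in frame 1 and (8.9, 12.1) in frame 2.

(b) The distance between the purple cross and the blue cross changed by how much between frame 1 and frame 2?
+5.1

Distance in frame 1: 4.4. Distance in frame 2: 9.5.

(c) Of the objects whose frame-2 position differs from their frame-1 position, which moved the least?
the pink hexagon

(moved 2.4)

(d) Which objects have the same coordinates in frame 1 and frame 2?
the purple cross, the brown square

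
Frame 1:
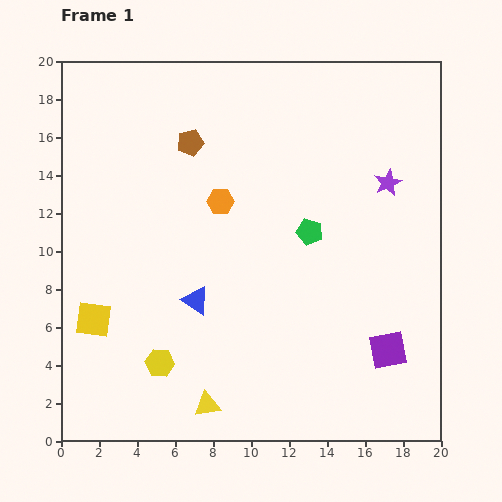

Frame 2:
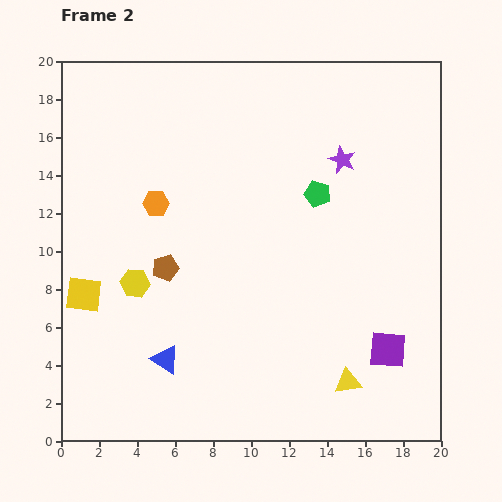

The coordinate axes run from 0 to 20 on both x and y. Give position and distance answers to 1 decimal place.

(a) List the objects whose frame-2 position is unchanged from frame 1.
the purple square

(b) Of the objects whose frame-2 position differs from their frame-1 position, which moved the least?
the yellow square

(moved 1.4)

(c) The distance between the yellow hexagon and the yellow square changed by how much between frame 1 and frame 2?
-1.4

Distance in frame 1: 4.2. Distance in frame 2: 2.8.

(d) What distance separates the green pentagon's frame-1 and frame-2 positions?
2.0

The green pentagon moved from (13.1, 11.0) to (13.5, 13.0), a distance of √(0.4² + 2.0²) ≈ 2.0.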